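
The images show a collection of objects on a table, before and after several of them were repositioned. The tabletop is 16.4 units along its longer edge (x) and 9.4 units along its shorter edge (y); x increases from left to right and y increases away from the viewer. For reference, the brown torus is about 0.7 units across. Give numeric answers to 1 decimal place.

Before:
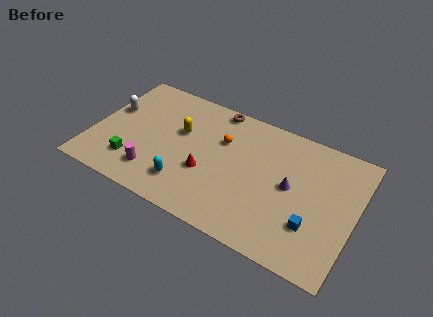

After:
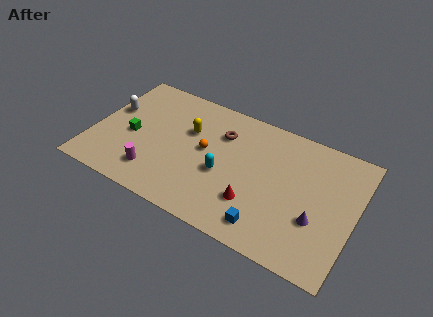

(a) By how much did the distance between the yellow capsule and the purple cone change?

+1.7

The distance was about 7.2 in the first image and 8.9 in the second, so they moved 1.7 units further apart.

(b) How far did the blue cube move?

2.9

The blue cube was near (14.0, 2.8) before and (11.4, 1.5) after, so it travelled √(2.6² + 1.3²) ≈ 2.9 units.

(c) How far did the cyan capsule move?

2.8

The cyan capsule was near (6.2, 2.1) before and (8.3, 3.9) after, so it travelled √(2.1² + 1.8²) ≈ 2.8 units.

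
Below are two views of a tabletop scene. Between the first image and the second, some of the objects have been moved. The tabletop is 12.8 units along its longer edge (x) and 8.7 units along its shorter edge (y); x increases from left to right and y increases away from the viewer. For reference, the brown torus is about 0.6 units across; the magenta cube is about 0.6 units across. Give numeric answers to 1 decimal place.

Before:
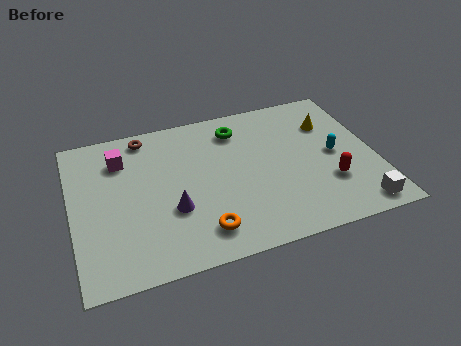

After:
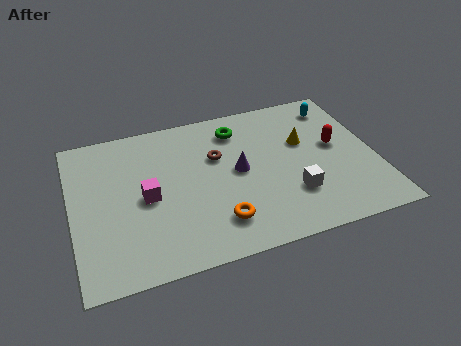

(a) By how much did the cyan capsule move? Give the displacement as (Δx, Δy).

(0.4, 2.9)

The cyan capsule started near (11.1, 4.3) and ended near (11.5, 7.2).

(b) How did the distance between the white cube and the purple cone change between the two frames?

-5.0

The distance was about 7.9 in the first image and 2.9 in the second, so they moved 5.0 units closer together.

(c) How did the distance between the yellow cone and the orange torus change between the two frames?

-2.2

Before: roughly 7.5 units apart; after: 5.3. That's 2.2 units closer together.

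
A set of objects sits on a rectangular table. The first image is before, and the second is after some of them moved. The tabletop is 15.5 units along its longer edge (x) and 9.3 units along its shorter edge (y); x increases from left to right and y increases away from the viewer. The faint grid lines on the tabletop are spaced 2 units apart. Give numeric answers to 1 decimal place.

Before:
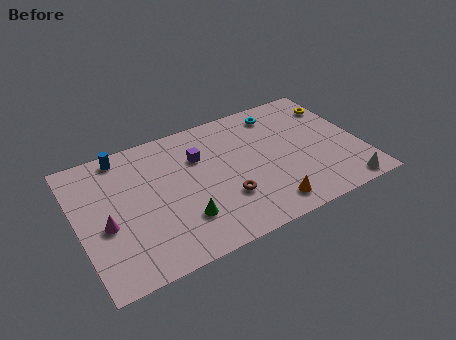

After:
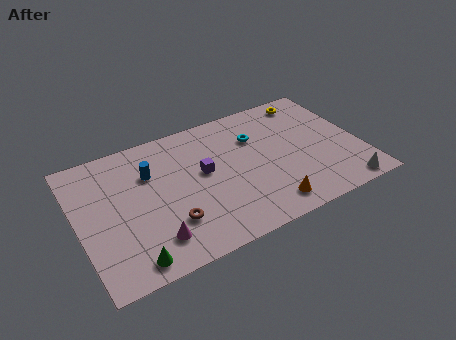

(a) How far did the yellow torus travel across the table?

1.7

The yellow torus moved from about (14.7, 7.1) to (13.3, 8.1), a distance of √(1.4² + 1.0²) ≈ 1.7.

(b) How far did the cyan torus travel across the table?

2.0

From (11.5, 7.8) to (10.0, 6.5), the cyan torus covered √(1.5² + 1.3²) ≈ 2.0 units.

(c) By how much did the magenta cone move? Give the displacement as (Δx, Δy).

(2.3, -2.0)

The magenta cone started near (1.4, 3.9) and ended near (3.7, 1.9).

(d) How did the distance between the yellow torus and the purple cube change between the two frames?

-0.9

The distance was about 7.9 in the first image and 7.0 in the second, so they moved 0.9 units closer together.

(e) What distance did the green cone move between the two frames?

3.3

From (5.4, 2.5) to (2.4, 1.1), the green cone covered √(3.0² + 1.4²) ≈ 3.3 units.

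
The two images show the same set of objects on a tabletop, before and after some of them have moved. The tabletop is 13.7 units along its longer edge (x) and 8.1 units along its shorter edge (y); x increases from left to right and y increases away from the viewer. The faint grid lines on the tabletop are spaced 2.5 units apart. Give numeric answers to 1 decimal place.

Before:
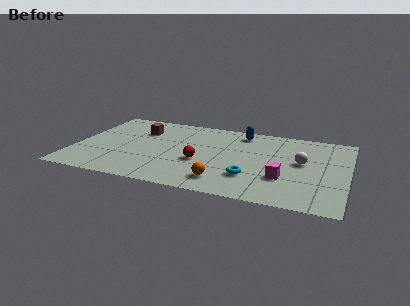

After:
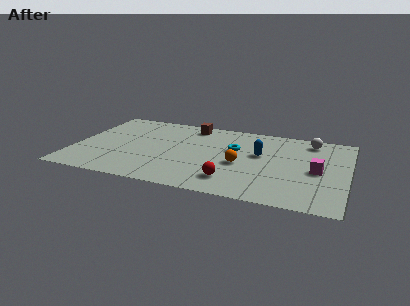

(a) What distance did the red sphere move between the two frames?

2.3

The red sphere was near (6.4, 3.2) before and (8.1, 1.7) after, so it travelled √(1.7² + 1.5²) ≈ 2.3 units.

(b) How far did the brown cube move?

2.8

The brown cube moved from about (3.1, 5.8) to (5.6, 7.0), a distance of √(2.5² + 1.2²) ≈ 2.8.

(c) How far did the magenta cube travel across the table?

2.0

The magenta cube moved from about (10.6, 2.6) to (12.2, 3.8), a distance of √(1.6² + 1.2²) ≈ 2.0.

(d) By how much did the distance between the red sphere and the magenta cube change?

+0.4

They were about 4.2 units apart before and 4.6 after — 0.4 units further apart.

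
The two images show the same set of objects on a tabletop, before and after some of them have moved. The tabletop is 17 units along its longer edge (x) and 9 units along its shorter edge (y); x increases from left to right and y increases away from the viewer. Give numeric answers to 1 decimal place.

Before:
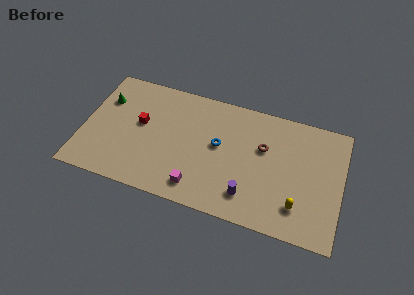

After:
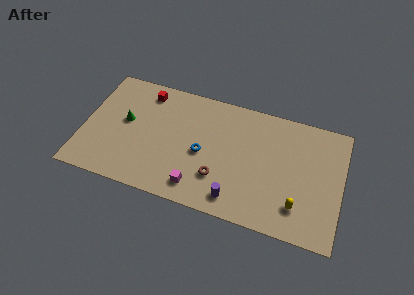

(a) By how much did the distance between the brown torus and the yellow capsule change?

+0.8

The distance was about 4.4 in the first image and 5.2 in the second, so they moved 0.8 units further apart.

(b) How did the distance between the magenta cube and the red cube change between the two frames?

+1.8

Before: roughly 5.5 units apart; after: 7.3. That's 1.8 units further apart.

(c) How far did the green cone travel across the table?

2.0

From (1.2, 6.3) to (2.7, 5.0), the green cone covered √(1.5² + 1.3²) ≈ 2.0 units.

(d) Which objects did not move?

the yellow capsule and the magenta cube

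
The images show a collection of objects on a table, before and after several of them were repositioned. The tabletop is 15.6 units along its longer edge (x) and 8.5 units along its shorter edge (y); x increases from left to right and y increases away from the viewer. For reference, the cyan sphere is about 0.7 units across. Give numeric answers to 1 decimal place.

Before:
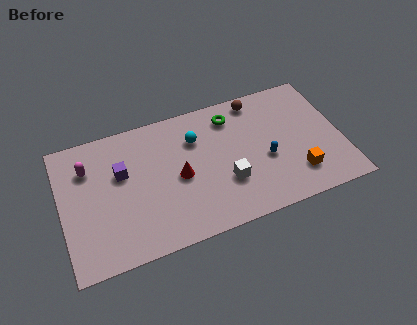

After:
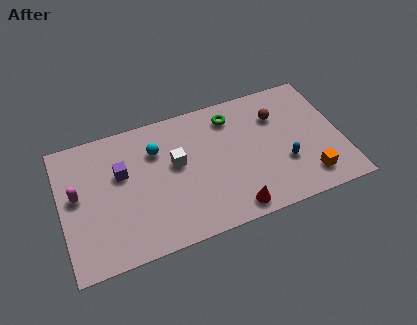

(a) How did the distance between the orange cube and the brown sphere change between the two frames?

-1.1

The distance was about 5.8 in the first image and 4.7 in the second, so they moved 1.1 units closer together.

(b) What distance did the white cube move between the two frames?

3.3

From (9.0, 2.8) to (6.4, 4.9), the white cube covered √(2.6² + 2.1²) ≈ 3.3 units.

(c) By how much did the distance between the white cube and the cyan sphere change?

-2.0

Before: roughly 3.6 units apart; after: 1.6. That's 2.0 units closer together.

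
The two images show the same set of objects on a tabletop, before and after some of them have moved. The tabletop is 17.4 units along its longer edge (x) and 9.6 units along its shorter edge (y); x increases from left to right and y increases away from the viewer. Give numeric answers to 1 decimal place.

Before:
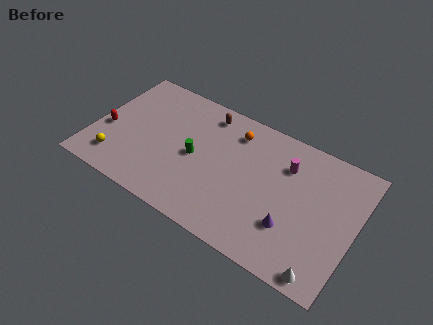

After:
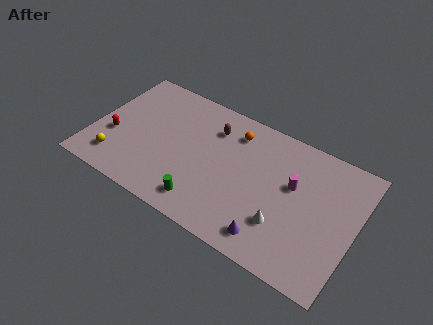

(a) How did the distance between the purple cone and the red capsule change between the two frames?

-1.4

They were about 12.6 units apart before and 11.2 after — 1.4 units closer together.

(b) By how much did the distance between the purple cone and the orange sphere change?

+0.5

The distance was about 6.6 in the first image and 7.1 in the second, so they moved 0.5 units further apart.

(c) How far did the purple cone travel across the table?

1.8

The purple cone was near (13.5, 2.9) before and (12.4, 1.5) after, so it travelled √(1.1² + 1.4²) ≈ 1.8 units.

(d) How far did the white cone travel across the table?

3.5

From (15.9, 0.9) to (13.0, 2.8), the white cone covered √(2.9² + 1.9²) ≈ 3.5 units.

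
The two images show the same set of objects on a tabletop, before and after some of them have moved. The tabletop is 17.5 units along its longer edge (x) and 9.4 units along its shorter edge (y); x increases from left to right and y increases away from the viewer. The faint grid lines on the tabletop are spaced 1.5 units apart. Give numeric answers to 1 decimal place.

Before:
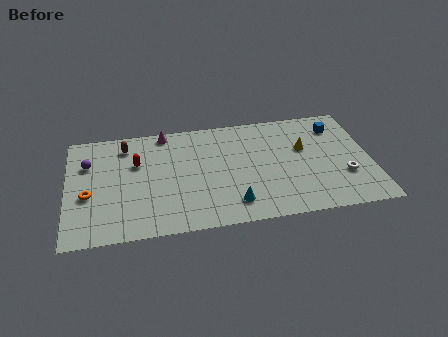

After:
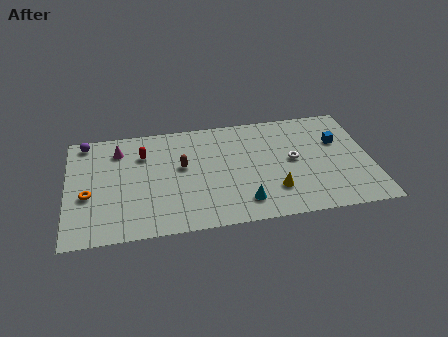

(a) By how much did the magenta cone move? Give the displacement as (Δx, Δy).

(-2.7, -1.1)

The magenta cone was at about (5.7, 8.5) and moved to about (3.0, 7.4).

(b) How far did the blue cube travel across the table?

1.3

The blue cube was near (15.7, 7.4) before and (15.7, 6.1) after, so it travelled √(0.0² + 1.3²) ≈ 1.3 units.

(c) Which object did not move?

the orange torus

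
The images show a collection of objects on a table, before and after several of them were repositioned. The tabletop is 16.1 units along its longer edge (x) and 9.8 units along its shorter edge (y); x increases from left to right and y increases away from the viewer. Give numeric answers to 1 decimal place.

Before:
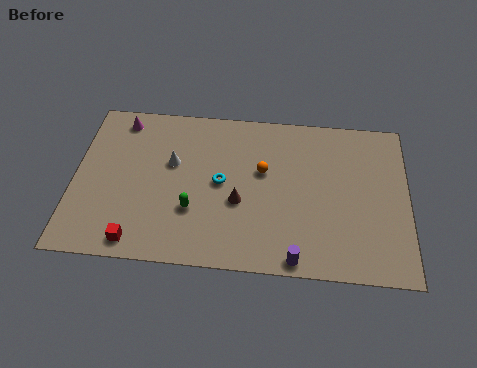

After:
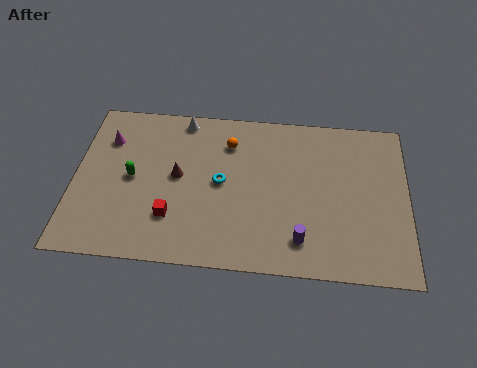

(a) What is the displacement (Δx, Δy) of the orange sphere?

(-1.7, 1.6)

The orange sphere started near (9.1, 5.9) and ended near (7.4, 7.5).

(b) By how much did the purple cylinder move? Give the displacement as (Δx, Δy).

(0.2, 1.1)

The purple cylinder was at about (10.8, 0.8) and moved to about (11.0, 1.9).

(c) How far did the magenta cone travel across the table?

1.4

From (2.1, 8.5) to (1.5, 7.2), the magenta cone covered √(0.6² + 1.3²) ≈ 1.4 units.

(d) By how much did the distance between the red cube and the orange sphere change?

-2.1

The distance was about 7.6 in the first image and 5.5 in the second, so they moved 2.1 units closer together.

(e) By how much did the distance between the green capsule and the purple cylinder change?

+3.2

The distance was about 5.5 in the first image and 8.7 in the second, so they moved 3.2 units further apart.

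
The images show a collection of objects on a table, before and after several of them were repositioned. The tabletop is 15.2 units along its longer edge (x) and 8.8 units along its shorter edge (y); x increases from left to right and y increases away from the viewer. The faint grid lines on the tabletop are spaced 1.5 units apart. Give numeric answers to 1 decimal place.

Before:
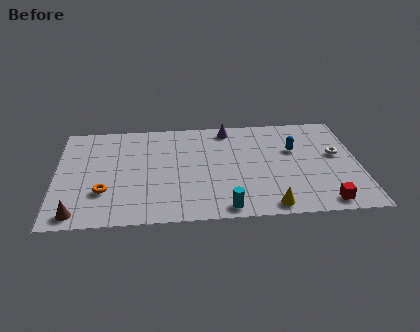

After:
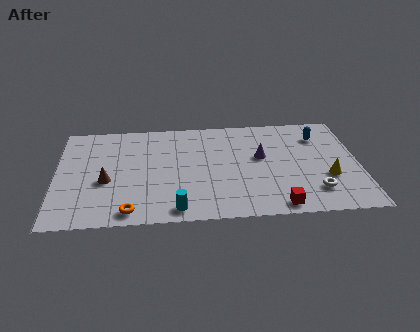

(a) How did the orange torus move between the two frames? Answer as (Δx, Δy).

(1.3, -1.7)

The orange torus started near (2.4, 2.7) and ended near (3.7, 1.0).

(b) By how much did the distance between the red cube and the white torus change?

-1.9

The distance was about 4.1 in the first image and 2.2 in the second, so they moved 1.9 units closer together.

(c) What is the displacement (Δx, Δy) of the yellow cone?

(3.0, 2.2)

The yellow cone was at about (10.6, 0.9) and moved to about (13.6, 3.1).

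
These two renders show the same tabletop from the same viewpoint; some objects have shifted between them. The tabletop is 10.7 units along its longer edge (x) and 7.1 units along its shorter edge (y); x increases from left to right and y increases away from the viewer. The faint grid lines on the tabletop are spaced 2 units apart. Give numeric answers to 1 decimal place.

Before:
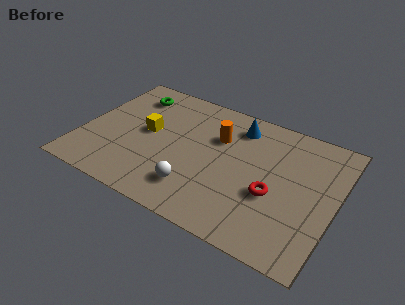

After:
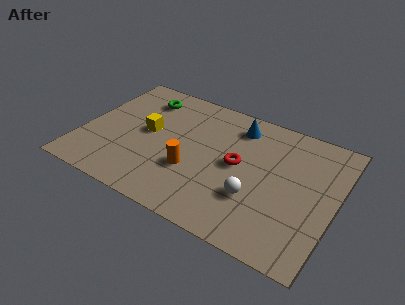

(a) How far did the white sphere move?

2.5

The white sphere moved from about (5.1, 1.6) to (7.5, 2.3), a distance of √(2.4² + 0.7²) ≈ 2.5.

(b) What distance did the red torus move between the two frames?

1.8

From (8.2, 2.8) to (6.6, 3.7), the red torus covered √(1.6² + 0.9²) ≈ 1.8 units.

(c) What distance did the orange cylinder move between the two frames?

2.4

The orange cylinder moved from about (5.6, 4.8) to (4.8, 2.5), a distance of √(0.8² + 2.3²) ≈ 2.4.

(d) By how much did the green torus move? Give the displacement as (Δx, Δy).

(0.5, 0.0)

The green torus started near (1.7, 5.7) and ended near (2.2, 5.7).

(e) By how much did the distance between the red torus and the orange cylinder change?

-1.1

They were about 3.3 units apart before and 2.2 after — 1.1 units closer together.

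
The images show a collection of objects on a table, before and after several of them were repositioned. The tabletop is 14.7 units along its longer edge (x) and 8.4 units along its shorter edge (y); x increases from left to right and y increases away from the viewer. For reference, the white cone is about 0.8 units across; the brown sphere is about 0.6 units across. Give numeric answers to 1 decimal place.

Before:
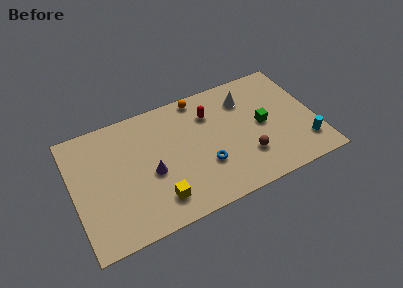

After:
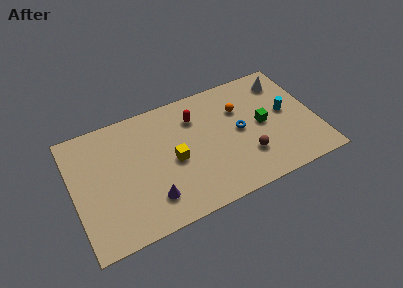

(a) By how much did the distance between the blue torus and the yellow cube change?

+0.9

They were about 3.2 units apart before and 4.1 after — 0.9 units further apart.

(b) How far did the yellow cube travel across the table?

2.5

The yellow cube moved from about (4.8, 1.7) to (6.0, 3.9), a distance of √(1.2² + 2.2²) ≈ 2.5.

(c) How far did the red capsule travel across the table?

0.9

The red capsule was near (8.5, 6.2) before and (7.6, 6.3) after, so it travelled √(0.9² + 0.1²) ≈ 0.9 units.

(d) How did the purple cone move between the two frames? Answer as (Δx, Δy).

(-0.2, -1.7)

The purple cone was at about (4.6, 3.6) and moved to about (4.4, 1.9).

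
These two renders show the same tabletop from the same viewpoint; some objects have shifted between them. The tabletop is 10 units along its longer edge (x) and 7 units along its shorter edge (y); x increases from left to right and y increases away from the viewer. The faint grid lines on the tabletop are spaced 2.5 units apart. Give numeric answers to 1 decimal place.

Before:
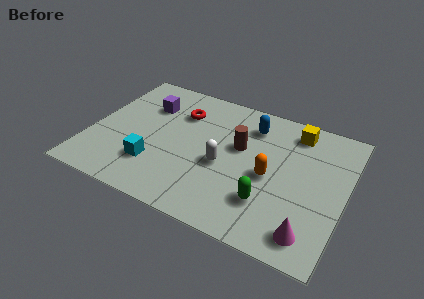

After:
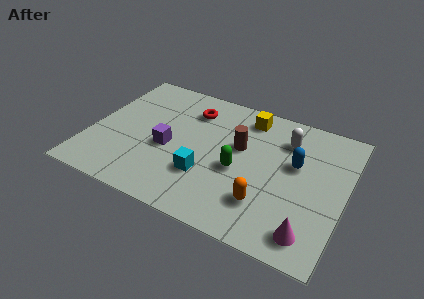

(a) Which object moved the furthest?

the white capsule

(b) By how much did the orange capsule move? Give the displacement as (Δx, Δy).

(0.0, -1.4)

The orange capsule was at about (7.1, 3.2) and moved to about (7.1, 1.8).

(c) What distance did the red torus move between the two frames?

0.5

The red torus was near (3.3, 5.1) before and (3.7, 5.4) after, so it travelled √(0.4² + 0.3²) ≈ 0.5 units.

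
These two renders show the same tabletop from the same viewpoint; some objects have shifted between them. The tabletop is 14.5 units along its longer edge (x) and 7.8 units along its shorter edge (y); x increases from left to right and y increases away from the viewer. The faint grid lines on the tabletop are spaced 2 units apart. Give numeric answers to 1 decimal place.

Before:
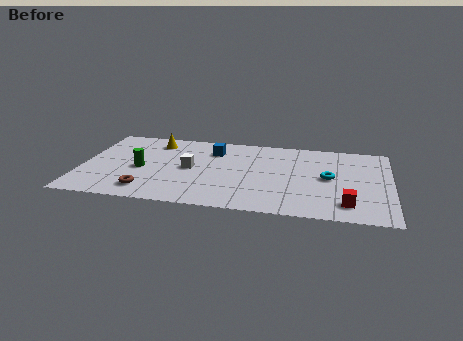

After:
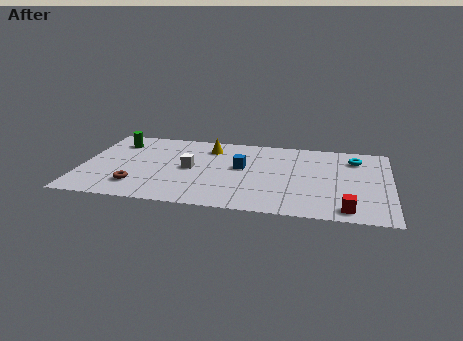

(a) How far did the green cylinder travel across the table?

2.9

The green cylinder was near (2.8, 3.5) before and (1.5, 6.1) after, so it travelled √(1.3² + 2.6²) ≈ 2.9 units.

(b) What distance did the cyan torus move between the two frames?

2.4

The cyan torus moved from about (11.6, 4.0) to (12.8, 6.1), a distance of √(1.2² + 2.1²) ≈ 2.4.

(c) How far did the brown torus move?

0.6

From (3.2, 1.4) to (2.7, 1.8), the brown torus covered √(0.5² + 0.4²) ≈ 0.6 units.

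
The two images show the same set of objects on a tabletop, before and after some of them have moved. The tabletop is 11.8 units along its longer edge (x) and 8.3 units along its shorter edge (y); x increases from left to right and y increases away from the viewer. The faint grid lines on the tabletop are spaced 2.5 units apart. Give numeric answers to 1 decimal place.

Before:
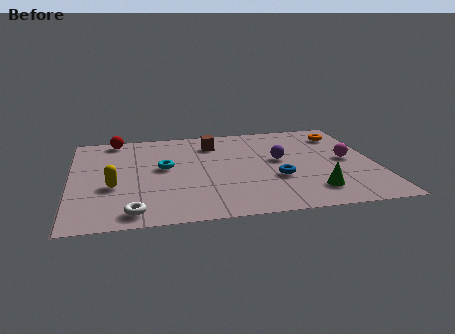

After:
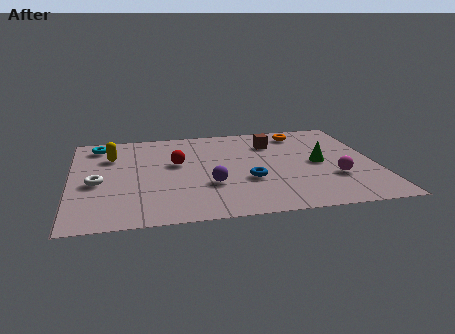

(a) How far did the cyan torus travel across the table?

3.5

From (3.6, 4.6) to (1.1, 7.0), the cyan torus covered √(2.5² + 2.4²) ≈ 3.5 units.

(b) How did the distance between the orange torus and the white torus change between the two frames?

-1.3

The distance was about 10.1 in the first image and 8.8 in the second, so they moved 1.3 units closer together.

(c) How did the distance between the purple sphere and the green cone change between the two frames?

+1.4

The distance was about 3.1 in the first image and 4.5 in the second, so they moved 1.4 units further apart.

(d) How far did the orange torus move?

1.6

The orange torus was near (10.7, 6.6) before and (9.1, 7.0) after, so it travelled √(1.6² + 0.4²) ≈ 1.6 units.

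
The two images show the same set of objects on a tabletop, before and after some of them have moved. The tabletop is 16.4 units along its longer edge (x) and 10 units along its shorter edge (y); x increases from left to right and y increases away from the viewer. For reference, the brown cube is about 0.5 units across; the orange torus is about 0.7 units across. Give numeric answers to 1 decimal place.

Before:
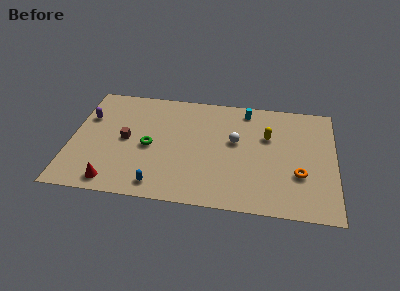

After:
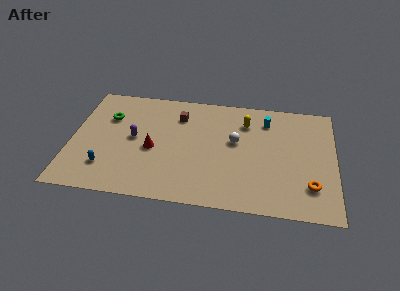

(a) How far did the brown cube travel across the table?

4.1

From (3.4, 5.0) to (6.6, 7.6), the brown cube covered √(3.2² + 2.6²) ≈ 4.1 units.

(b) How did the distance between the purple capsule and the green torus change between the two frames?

-2.1

Before: roughly 4.5 units apart; after: 2.4. That's 2.1 units closer together.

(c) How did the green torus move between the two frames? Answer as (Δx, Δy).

(-2.7, 2.3)

The green torus started near (4.9, 4.6) and ended near (2.2, 6.9).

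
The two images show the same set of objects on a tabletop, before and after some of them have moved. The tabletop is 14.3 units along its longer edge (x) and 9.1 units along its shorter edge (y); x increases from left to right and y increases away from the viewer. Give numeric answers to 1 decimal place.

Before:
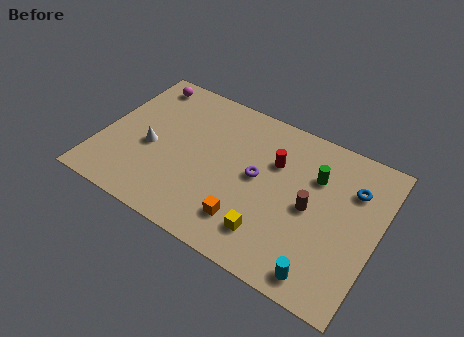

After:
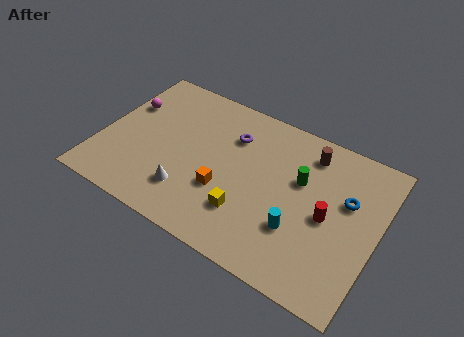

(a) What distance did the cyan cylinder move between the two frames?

2.3

From (12.0, 1.1) to (10.5, 2.9), the cyan cylinder covered √(1.5² + 1.8²) ≈ 2.3 units.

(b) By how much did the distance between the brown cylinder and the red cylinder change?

+0.8

Before: roughly 2.7 units apart; after: 3.5. That's 0.8 units further apart.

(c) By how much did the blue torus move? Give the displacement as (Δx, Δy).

(-0.2, -0.8)

From the two frames, the blue torus sits at roughly (12.8, 6.5) before and (12.6, 5.7) after.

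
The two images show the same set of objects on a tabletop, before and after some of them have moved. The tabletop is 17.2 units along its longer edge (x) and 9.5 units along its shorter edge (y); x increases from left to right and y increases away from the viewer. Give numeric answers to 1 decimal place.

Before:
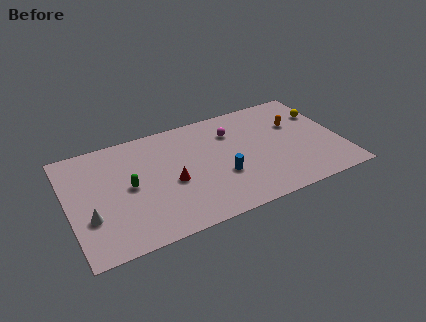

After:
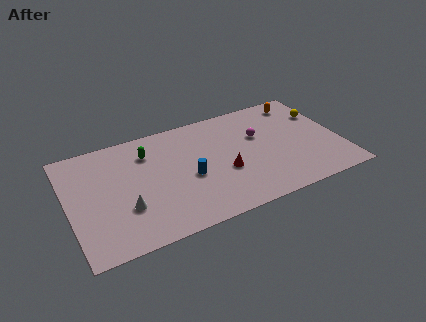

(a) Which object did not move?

the yellow sphere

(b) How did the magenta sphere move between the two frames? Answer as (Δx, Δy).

(1.6, -1.0)

The magenta sphere was at about (10.6, 7.0) and moved to about (12.2, 6.0).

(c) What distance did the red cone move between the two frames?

3.3

From (6.4, 4.1) to (9.7, 3.7), the red cone covered √(3.3² + 0.4²) ≈ 3.3 units.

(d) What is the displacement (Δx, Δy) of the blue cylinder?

(-2.0, 0.7)

The blue cylinder started near (9.5, 3.4) and ended near (7.5, 4.1).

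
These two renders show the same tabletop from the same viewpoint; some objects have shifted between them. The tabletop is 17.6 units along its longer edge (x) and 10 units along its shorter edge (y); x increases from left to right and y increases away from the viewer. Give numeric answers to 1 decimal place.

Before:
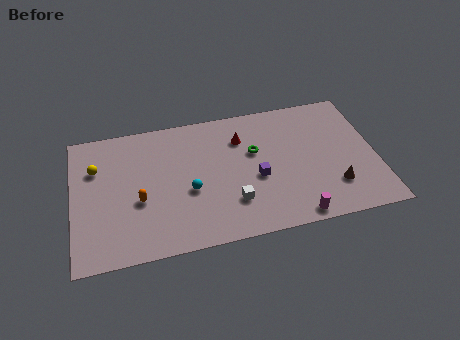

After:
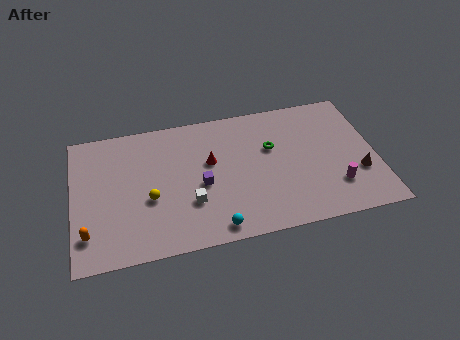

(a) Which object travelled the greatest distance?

the yellow sphere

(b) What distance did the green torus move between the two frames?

1.0

The green torus moved from about (10.6, 6.2) to (11.6, 6.3), a distance of √(1.0² + 0.1²) ≈ 1.0.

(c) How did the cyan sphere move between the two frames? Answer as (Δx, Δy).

(1.3, -3.0)

The cyan sphere started near (6.7, 4.1) and ended near (8.0, 1.1).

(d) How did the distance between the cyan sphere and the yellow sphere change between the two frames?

-1.4

Before: roughly 6.0 units apart; after: 4.6. That's 1.4 units closer together.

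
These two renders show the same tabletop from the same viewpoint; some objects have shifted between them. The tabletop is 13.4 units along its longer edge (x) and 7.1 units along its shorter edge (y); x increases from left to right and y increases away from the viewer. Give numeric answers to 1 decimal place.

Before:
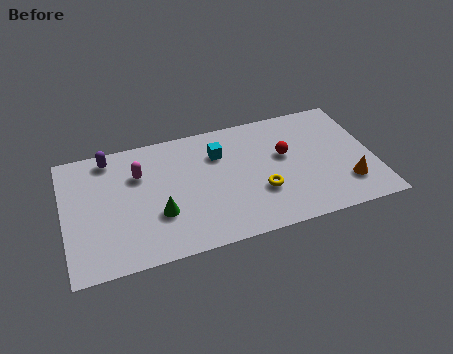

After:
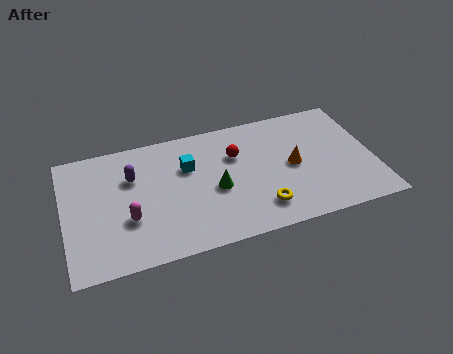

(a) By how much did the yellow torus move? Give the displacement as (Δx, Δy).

(-0.1, -0.9)

The yellow torus was at about (8.4, 2.4) and moved to about (8.3, 1.5).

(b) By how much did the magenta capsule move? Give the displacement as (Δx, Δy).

(-0.6, -2.4)

From the two frames, the magenta capsule sits at roughly (3.3, 4.9) before and (2.7, 2.5) after.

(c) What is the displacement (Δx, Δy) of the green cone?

(2.5, 0.7)

From the two frames, the green cone sits at roughly (4.0, 2.4) before and (6.5, 3.1) after.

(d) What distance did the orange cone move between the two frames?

2.8

The orange cone was near (12.1, 1.8) before and (9.9, 3.5) after, so it travelled √(2.2² + 1.7²) ≈ 2.8 units.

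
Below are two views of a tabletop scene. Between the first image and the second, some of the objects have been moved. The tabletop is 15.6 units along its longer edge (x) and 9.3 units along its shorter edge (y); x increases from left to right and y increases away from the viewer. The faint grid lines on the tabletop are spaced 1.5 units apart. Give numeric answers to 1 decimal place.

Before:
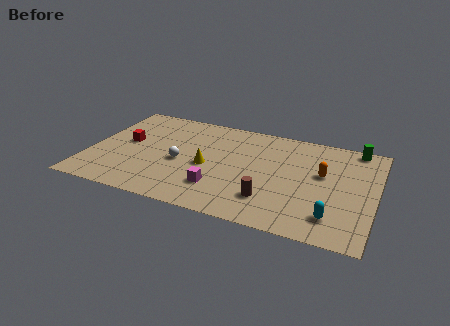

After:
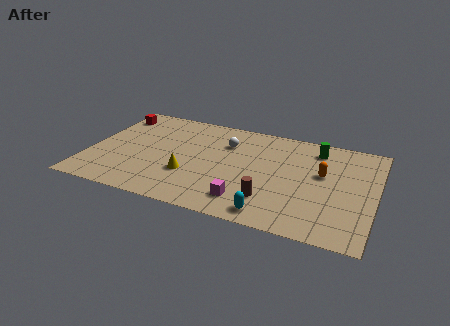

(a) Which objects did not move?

the brown cylinder and the orange capsule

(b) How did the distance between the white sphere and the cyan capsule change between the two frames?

-2.4

They were about 8.8 units apart before and 6.4 after — 2.4 units closer together.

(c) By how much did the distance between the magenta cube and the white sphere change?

+2.3

They were about 2.9 units apart before and 5.2 after — 2.3 units further apart.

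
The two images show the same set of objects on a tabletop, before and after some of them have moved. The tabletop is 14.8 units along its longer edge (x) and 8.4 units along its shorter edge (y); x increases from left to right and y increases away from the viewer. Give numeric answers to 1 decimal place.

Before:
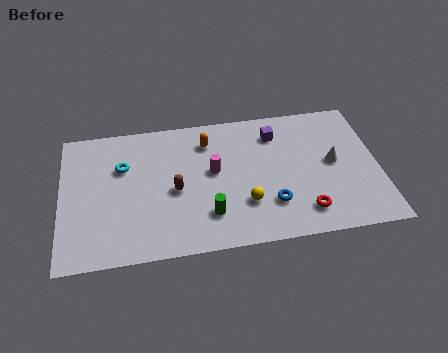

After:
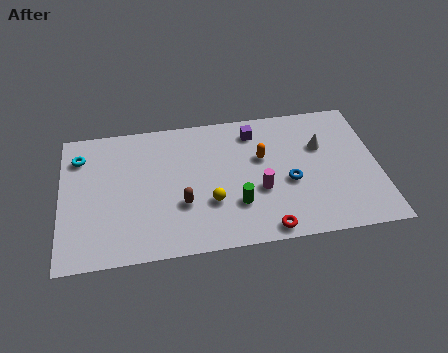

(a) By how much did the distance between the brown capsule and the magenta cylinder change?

+1.6

The distance was about 2.0 in the first image and 3.6 in the second, so they moved 1.6 units further apart.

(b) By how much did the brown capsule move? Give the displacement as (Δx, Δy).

(0.3, -0.9)

The brown capsule was at about (5.3, 3.8) and moved to about (5.6, 2.9).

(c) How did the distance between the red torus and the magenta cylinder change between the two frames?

-2.7

Before: roughly 5.1 units apart; after: 2.4. That's 2.7 units closer together.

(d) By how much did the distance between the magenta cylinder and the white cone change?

-1.8

They were about 5.6 units apart before and 3.8 after — 1.8 units closer together.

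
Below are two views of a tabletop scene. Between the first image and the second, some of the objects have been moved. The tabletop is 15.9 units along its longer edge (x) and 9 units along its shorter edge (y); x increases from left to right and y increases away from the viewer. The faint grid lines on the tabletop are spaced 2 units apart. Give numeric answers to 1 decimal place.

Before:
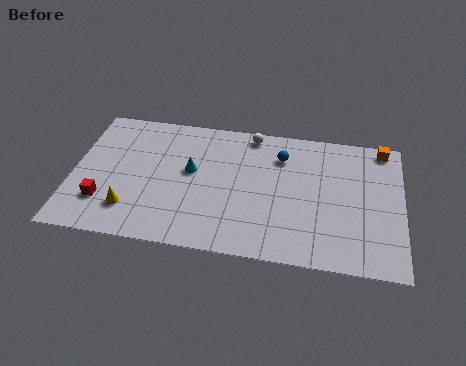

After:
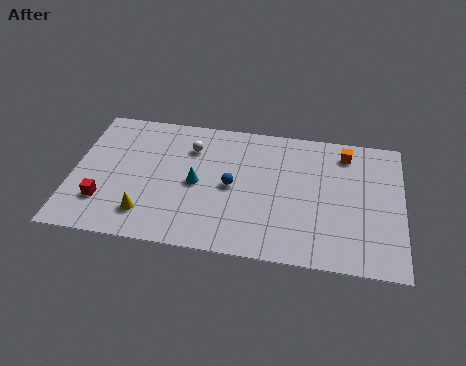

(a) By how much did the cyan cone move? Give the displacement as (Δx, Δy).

(0.3, -0.8)

The cyan cone was at about (5.7, 5.1) and moved to about (6.0, 4.3).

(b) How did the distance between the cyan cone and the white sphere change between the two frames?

-1.7

Before: roughly 4.1 units apart; after: 2.4. That's 1.7 units closer together.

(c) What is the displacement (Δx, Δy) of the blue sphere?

(-2.3, -2.4)

From the two frames, the blue sphere sits at roughly (10.0, 6.8) before and (7.7, 4.4) after.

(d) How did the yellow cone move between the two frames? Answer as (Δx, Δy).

(0.8, -0.2)

From the two frames, the yellow cone sits at roughly (2.9, 2.1) before and (3.7, 1.9) after.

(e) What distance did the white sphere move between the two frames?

3.2

From (8.5, 8.1) to (5.6, 6.7), the white sphere covered √(2.9² + 1.4²) ≈ 3.2 units.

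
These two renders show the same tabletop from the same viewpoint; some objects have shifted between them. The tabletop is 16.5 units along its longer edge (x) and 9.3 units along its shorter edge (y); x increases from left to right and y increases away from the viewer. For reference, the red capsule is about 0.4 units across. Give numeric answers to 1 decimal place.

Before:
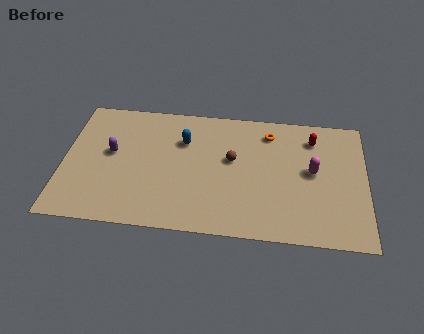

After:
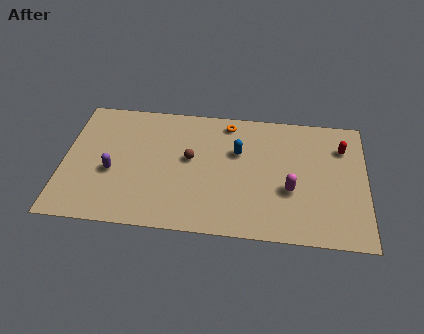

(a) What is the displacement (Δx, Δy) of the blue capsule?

(3.0, -0.5)

The blue capsule started near (6.5, 6.5) and ended near (9.5, 6.0).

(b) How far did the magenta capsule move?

1.9

The magenta capsule moved from about (13.6, 5.0) to (12.4, 3.5), a distance of √(1.2² + 1.5²) ≈ 1.9.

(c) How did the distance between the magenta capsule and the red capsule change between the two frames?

+2.0

They were about 2.4 units apart before and 4.4 after — 2.0 units further apart.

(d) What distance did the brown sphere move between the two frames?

2.3

From (9.2, 5.4) to (6.9, 5.2), the brown sphere covered √(2.3² + 0.2²) ≈ 2.3 units.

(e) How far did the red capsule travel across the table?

1.7

The red capsule moved from about (13.6, 7.4) to (15.2, 6.9), a distance of √(1.6² + 0.5²) ≈ 1.7.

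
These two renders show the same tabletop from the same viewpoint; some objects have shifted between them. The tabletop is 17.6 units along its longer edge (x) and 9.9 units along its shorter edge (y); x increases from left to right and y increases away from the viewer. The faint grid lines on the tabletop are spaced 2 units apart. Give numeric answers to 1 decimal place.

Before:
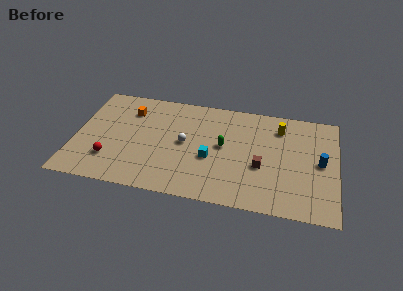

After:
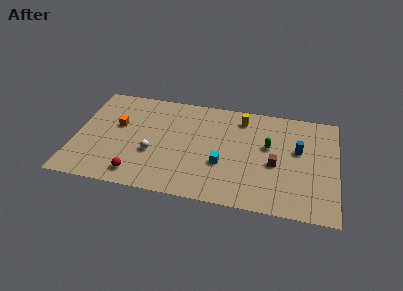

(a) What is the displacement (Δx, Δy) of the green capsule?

(3.0, 0.6)

From the two frames, the green capsule sits at roughly (10.0, 5.3) before and (13.0, 5.9) after.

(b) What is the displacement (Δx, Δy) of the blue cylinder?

(-1.5, 0.9)

The blue cylinder started near (16.5, 5.0) and ended near (15.0, 5.9).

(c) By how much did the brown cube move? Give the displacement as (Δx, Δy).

(0.9, 0.4)

The brown cube was at about (12.6, 3.9) and moved to about (13.5, 4.3).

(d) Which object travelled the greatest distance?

the green capsule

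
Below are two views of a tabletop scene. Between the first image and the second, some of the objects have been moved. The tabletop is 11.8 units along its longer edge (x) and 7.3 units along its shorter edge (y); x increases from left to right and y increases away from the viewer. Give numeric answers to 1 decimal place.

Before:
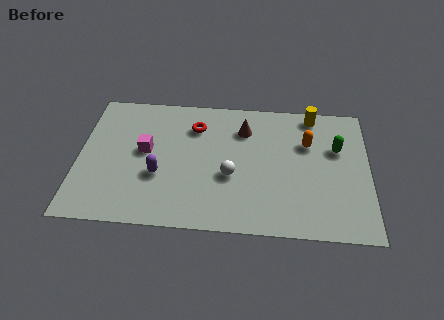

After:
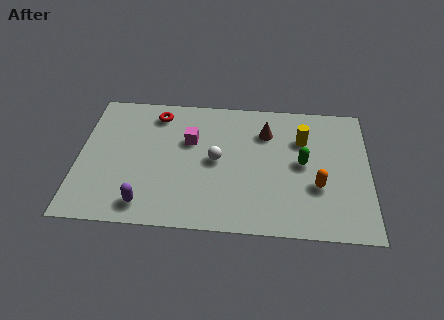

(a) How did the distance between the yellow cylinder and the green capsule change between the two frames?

-0.8

Before: roughly 2.1 units apart; after: 1.3. That's 0.8 units closer together.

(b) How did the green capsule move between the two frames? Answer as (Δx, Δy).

(-1.4, -0.9)

The green capsule started near (10.5, 4.7) and ended near (9.1, 3.8).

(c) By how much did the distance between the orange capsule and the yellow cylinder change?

+1.0

Before: roughly 1.6 units apart; after: 2.6. That's 1.0 units further apart.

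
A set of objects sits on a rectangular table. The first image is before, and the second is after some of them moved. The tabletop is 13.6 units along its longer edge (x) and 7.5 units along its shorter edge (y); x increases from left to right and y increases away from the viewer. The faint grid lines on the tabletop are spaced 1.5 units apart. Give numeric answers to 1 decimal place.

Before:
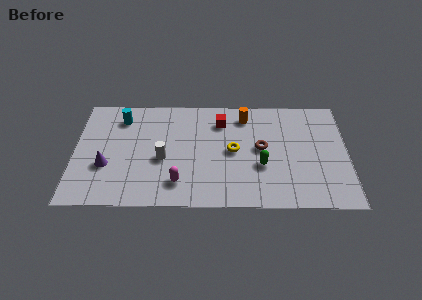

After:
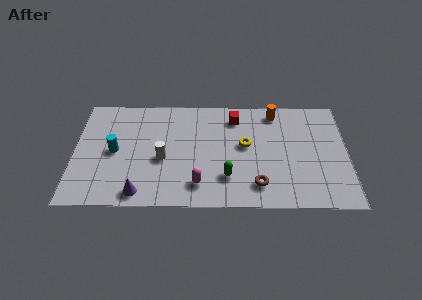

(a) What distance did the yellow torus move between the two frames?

0.7

The yellow torus moved from about (7.9, 3.8) to (8.5, 4.2), a distance of √(0.6² + 0.4²) ≈ 0.7.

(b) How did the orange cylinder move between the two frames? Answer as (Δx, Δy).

(1.5, 0.3)

The orange cylinder started near (8.5, 6.2) and ended near (10.0, 6.5).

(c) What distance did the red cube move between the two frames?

0.8

The red cube was near (7.3, 5.8) before and (8.0, 6.1) after, so it travelled √(0.7² + 0.3²) ≈ 0.8 units.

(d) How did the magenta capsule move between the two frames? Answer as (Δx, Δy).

(1.0, -0.1)

The magenta capsule was at about (5.2, 1.6) and moved to about (6.2, 1.5).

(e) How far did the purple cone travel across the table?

2.5

The purple cone was near (1.6, 2.7) before and (3.3, 0.9) after, so it travelled √(1.7² + 1.8²) ≈ 2.5 units.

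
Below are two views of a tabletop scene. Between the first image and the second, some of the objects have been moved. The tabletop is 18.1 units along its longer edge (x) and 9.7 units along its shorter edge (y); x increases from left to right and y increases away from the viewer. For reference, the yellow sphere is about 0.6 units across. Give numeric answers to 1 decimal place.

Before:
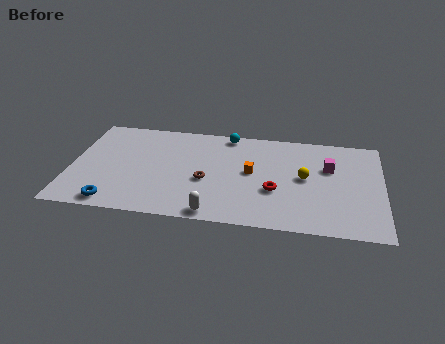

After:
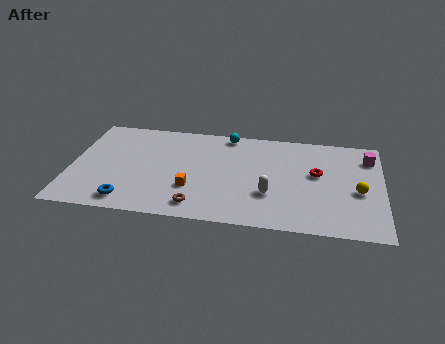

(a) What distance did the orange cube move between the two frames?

4.0

The orange cube moved from about (10.5, 5.2) to (7.1, 3.1), a distance of √(3.4² + 2.1²) ≈ 4.0.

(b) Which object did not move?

the cyan sphere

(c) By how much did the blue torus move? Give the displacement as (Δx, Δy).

(0.8, 0.3)

From the two frames, the blue torus sits at roughly (2.7, 1.1) before and (3.5, 1.4) after.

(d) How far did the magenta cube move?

2.6

The magenta cube was near (15.0, 6.3) before and (17.3, 7.6) after, so it travelled √(2.3² + 1.3²) ≈ 2.6 units.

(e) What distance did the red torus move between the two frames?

3.1

The red torus was near (11.9, 3.6) before and (14.3, 5.6) after, so it travelled √(2.4² + 2.0²) ≈ 3.1 units.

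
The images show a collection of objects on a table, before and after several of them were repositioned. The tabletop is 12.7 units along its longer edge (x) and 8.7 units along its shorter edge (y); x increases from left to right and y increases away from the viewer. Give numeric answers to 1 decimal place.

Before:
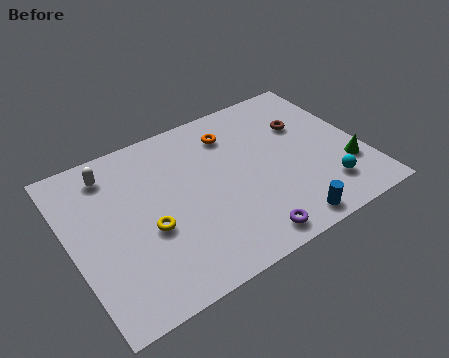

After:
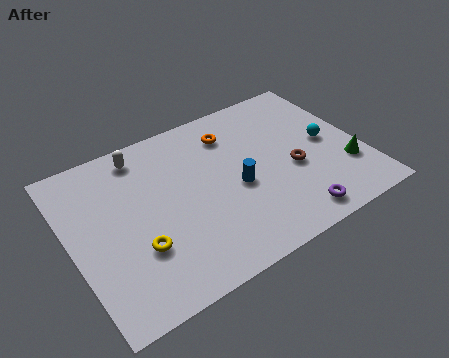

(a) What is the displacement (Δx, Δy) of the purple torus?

(2.1, 0.1)

The purple torus was at about (7.0, 1.0) and moved to about (9.1, 1.1).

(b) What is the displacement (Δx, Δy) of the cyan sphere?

(0.6, 2.5)

The cyan sphere was at about (10.7, 1.9) and moved to about (11.3, 4.4).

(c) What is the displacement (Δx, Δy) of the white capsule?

(1.4, 0.3)

The white capsule was at about (2.1, 7.2) and moved to about (3.5, 7.5).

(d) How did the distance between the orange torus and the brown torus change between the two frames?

+0.6

Before: roughly 3.3 units apart; after: 3.9. That's 0.6 units further apart.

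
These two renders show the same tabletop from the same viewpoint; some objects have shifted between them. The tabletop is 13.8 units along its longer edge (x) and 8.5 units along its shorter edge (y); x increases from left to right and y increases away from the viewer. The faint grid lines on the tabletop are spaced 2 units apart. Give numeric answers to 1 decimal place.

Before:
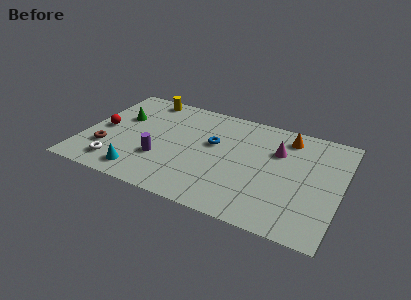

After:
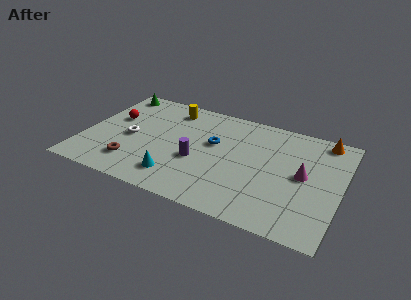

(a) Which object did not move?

the blue torus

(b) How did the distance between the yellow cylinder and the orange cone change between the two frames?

+0.4

Before: roughly 7.9 units apart; after: 8.3. That's 0.4 units further apart.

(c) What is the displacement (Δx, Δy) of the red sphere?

(0.4, 1.1)

The red sphere was at about (1.0, 4.1) and moved to about (1.4, 5.2).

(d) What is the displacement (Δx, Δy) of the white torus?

(0.4, 2.4)

The white torus was at about (2.1, 1.5) and moved to about (2.5, 3.9).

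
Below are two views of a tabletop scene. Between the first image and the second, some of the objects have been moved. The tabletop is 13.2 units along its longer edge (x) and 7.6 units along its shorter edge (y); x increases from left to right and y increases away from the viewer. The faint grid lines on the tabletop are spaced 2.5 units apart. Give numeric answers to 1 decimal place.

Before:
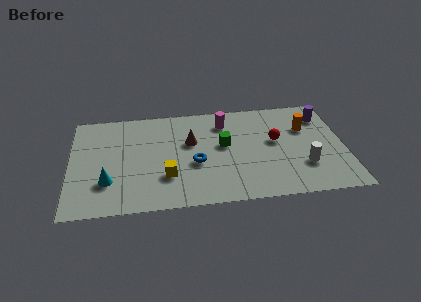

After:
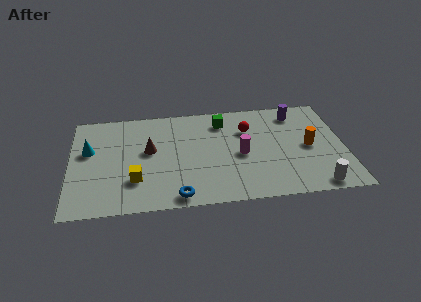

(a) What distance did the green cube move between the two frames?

1.8

From (7.4, 4.3) to (7.4, 6.1), the green cube covered √(0.0² + 1.8²) ≈ 1.8 units.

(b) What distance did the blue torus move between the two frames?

2.5

The blue torus was near (6.0, 3.1) before and (5.1, 0.8) after, so it travelled √(0.9² + 2.3²) ≈ 2.5 units.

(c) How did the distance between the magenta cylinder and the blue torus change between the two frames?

+0.8

The distance was about 3.3 in the first image and 4.1 in the second, so they moved 0.8 units further apart.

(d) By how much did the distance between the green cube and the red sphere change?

-1.1

Before: roughly 2.5 units apart; after: 1.4. That's 1.1 units closer together.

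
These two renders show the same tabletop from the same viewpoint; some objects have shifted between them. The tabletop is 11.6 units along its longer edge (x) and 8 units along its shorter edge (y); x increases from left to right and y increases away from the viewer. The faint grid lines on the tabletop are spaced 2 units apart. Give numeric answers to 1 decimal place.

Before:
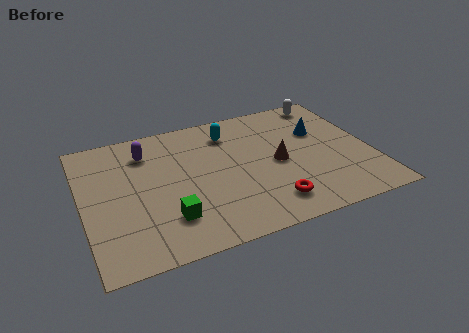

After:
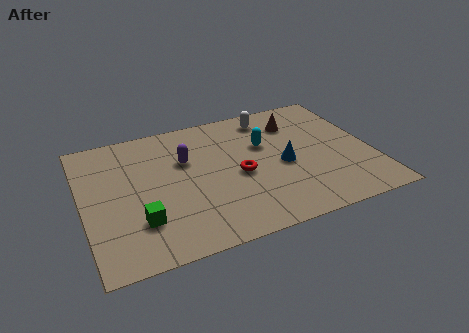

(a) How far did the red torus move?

2.3

The red torus moved from about (7.2, 1.5) to (6.2, 3.6), a distance of √(1.0² + 2.1²) ≈ 2.3.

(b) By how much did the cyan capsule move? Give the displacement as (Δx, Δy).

(1.3, -1.2)

The cyan capsule started near (6.1, 6.3) and ended near (7.4, 5.1).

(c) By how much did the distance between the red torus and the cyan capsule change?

-3.0

Before: roughly 4.9 units apart; after: 1.9. That's 3.0 units closer together.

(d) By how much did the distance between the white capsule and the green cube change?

-1.4

Before: roughly 8.7 units apart; after: 7.3. That's 1.4 units closer together.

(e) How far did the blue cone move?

2.3

From (9.7, 5.2) to (8.0, 3.6), the blue cone covered √(1.7² + 1.6²) ≈ 2.3 units.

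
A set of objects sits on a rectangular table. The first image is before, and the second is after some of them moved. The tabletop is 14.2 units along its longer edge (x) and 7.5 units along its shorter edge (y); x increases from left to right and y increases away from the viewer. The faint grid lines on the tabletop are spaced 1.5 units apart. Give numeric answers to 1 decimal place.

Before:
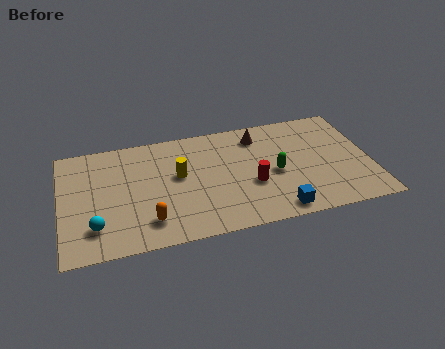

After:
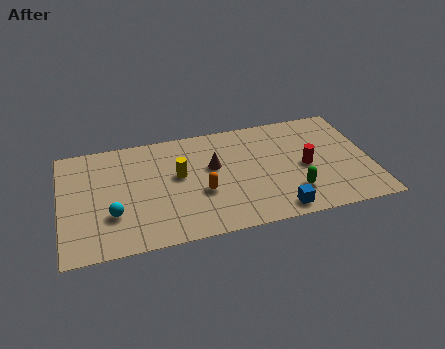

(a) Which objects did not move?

the blue cube and the yellow cylinder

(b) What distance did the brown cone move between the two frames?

2.7

From (9.2, 6.1) to (7.0, 4.5), the brown cone covered √(2.2² + 1.6²) ≈ 2.7 units.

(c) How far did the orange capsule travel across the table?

2.8

From (3.9, 1.6) to (6.4, 2.9), the orange capsule covered √(2.5² + 1.3²) ≈ 2.8 units.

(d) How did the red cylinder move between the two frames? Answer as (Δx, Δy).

(2.5, 0.6)

The red cylinder was at about (8.7, 2.9) and moved to about (11.2, 3.5).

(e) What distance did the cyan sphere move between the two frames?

1.0

From (1.5, 1.8) to (2.3, 2.4), the cyan sphere covered √(0.8² + 0.6²) ≈ 1.0 units.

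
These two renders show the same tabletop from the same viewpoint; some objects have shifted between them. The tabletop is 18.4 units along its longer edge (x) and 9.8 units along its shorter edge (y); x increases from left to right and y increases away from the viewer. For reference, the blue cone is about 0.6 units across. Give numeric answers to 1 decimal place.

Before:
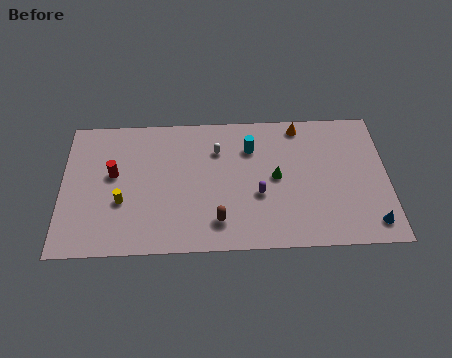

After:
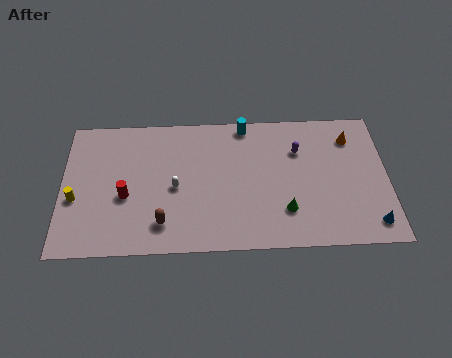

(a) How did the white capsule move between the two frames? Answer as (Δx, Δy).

(-2.4, -2.6)

The white capsule started near (8.8, 7.1) and ended near (6.4, 4.5).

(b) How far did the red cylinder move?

1.7

From (2.9, 5.6) to (3.6, 4.0), the red cylinder covered √(0.7² + 1.6²) ≈ 1.7 units.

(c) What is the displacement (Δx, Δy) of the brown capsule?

(-3.1, 0.0)

From the two frames, the brown capsule sits at roughly (8.8, 2.0) before and (5.7, 2.0) after.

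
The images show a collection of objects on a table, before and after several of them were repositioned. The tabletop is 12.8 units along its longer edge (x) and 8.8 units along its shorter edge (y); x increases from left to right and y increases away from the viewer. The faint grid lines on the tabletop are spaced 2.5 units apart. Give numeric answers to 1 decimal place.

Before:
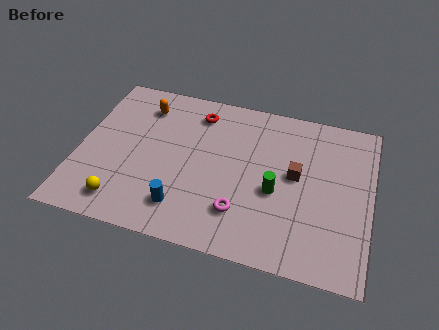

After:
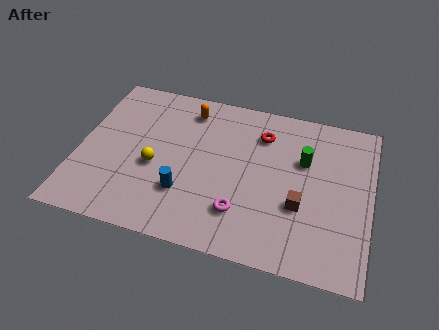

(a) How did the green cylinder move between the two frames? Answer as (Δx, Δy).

(1.1, 2.0)

The green cylinder started near (8.7, 3.7) and ended near (9.8, 5.7).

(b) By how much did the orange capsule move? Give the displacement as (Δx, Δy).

(2.0, 0.3)

From the two frames, the orange capsule sits at roughly (2.6, 7.0) before and (4.6, 7.3) after.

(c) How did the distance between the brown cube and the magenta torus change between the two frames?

-0.7

Before: roughly 3.4 units apart; after: 2.7. That's 0.7 units closer together.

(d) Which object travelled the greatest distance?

the red torus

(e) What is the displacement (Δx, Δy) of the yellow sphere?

(1.2, 2.3)

The yellow sphere was at about (2.2, 1.4) and moved to about (3.4, 3.7).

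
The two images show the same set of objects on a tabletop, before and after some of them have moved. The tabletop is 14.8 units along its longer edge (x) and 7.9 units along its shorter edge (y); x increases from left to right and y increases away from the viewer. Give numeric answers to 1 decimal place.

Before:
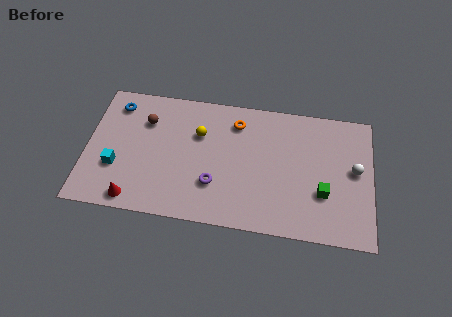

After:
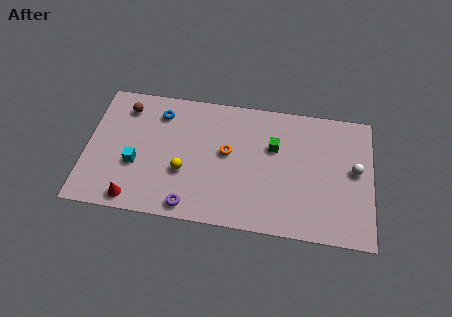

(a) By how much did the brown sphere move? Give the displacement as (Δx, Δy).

(-1.1, 0.7)

The brown sphere was at about (3.0, 5.7) and moved to about (1.9, 6.4).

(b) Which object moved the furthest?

the green cube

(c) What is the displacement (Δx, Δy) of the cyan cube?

(1.0, 0.3)

The cyan cube was at about (1.6, 2.7) and moved to about (2.6, 3.0).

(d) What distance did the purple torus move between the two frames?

1.9

From (6.7, 2.4) to (5.5, 0.9), the purple torus covered √(1.2² + 1.5²) ≈ 1.9 units.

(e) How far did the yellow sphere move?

2.5

The yellow sphere was near (5.8, 5.3) before and (5.1, 2.9) after, so it travelled √(0.7² + 2.4²) ≈ 2.5 units.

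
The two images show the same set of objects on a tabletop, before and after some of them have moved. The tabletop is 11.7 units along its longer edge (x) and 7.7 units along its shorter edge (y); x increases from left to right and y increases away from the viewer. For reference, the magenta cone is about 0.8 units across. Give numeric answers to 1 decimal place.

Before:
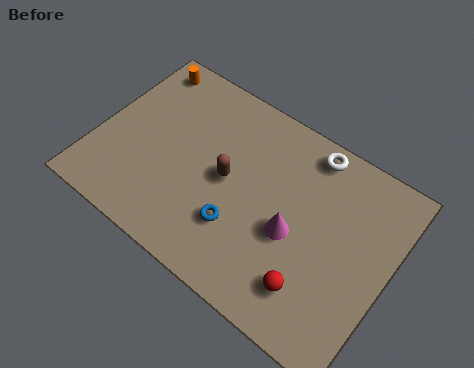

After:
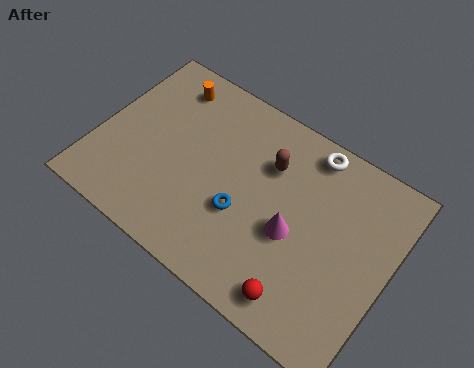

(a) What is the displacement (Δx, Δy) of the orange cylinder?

(1.1, -0.3)

The orange cylinder started near (1.1, 6.7) and ended near (2.2, 6.4).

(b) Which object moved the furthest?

the brown capsule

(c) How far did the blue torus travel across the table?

0.6

The blue torus moved from about (6.0, 2.3) to (6.0, 2.9), a distance of √(0.0² + 0.6²) ≈ 0.6.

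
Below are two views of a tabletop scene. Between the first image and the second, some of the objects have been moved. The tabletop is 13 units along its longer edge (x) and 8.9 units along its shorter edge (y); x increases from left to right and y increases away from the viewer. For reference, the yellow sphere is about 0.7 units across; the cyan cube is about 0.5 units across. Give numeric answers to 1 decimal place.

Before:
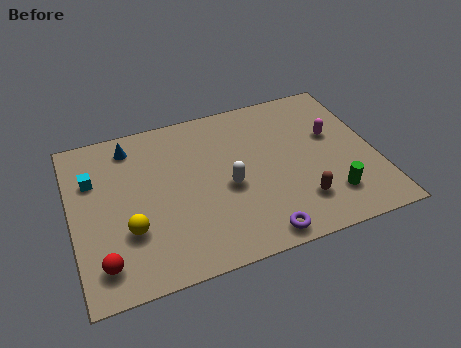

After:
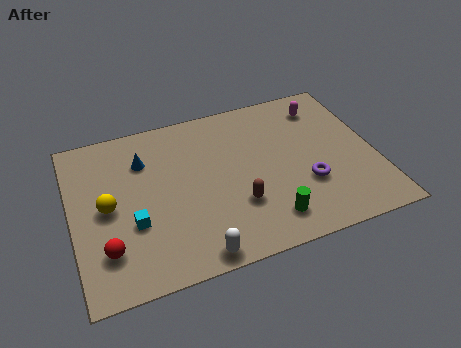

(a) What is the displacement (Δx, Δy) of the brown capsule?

(-2.6, 0.7)

From the two frames, the brown capsule sits at roughly (9.5, 2.1) before and (6.9, 2.8) after.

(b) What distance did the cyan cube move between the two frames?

3.3

From (1.0, 6.1) to (2.5, 3.2), the cyan cube covered √(1.5² + 2.9²) ≈ 3.3 units.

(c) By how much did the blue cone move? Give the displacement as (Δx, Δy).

(0.5, -1.0)

The blue cone was at about (2.7, 7.5) and moved to about (3.2, 6.5).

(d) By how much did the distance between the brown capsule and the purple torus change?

+0.8

They were about 2.2 units apart before and 3.0 after — 0.8 units further apart.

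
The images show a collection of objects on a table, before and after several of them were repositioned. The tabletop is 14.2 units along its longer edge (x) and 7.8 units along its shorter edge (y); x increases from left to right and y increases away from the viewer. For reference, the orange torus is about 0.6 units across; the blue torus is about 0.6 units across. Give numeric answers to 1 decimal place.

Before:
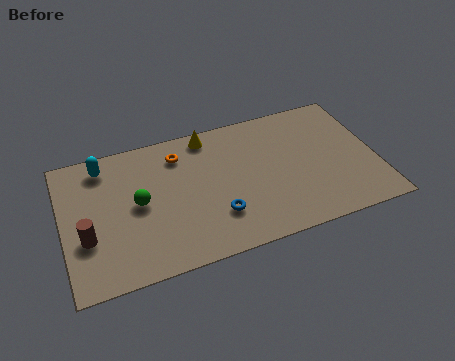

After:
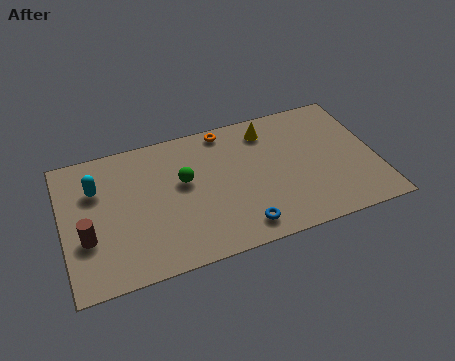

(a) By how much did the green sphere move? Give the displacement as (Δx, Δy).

(2.1, 0.6)

From the two frames, the green sphere sits at roughly (3.4, 4.0) before and (5.5, 4.6) after.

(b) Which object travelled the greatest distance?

the yellow cone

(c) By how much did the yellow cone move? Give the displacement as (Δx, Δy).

(2.7, -0.5)

The yellow cone was at about (6.8, 6.9) and moved to about (9.5, 6.4).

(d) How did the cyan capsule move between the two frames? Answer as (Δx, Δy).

(-0.4, -1.2)

The cyan capsule was at about (2.0, 6.6) and moved to about (1.6, 5.4).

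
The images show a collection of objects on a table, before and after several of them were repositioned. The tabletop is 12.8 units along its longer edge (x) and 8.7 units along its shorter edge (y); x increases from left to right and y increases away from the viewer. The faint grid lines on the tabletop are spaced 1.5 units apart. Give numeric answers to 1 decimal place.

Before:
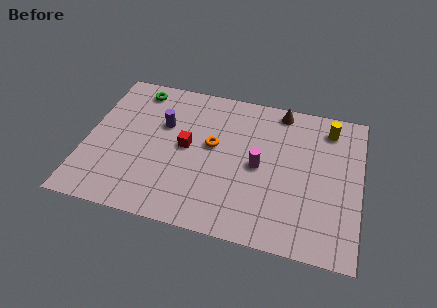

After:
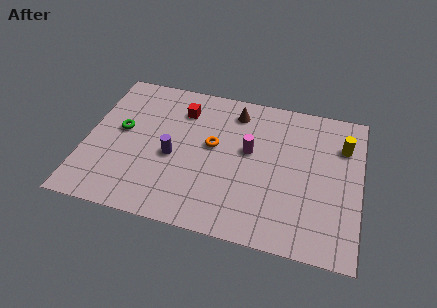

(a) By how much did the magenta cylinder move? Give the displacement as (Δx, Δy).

(-0.5, 0.8)

The magenta cylinder started near (8.1, 4.2) and ended near (7.6, 5.0).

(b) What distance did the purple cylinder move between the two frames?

1.9

The purple cylinder moved from about (3.5, 5.6) to (4.1, 3.8), a distance of √(0.6² + 1.8²) ≈ 1.9.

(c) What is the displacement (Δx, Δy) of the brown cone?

(-2.1, -0.6)

The brown cone started near (8.9, 7.8) and ended near (6.8, 7.2).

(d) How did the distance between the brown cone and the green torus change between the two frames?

-1.1

The distance was about 6.8 in the first image and 5.7 in the second, so they moved 1.1 units closer together.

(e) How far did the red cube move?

2.2

The red cube moved from about (4.7, 4.5) to (4.3, 6.7), a distance of √(0.4² + 2.2²) ≈ 2.2.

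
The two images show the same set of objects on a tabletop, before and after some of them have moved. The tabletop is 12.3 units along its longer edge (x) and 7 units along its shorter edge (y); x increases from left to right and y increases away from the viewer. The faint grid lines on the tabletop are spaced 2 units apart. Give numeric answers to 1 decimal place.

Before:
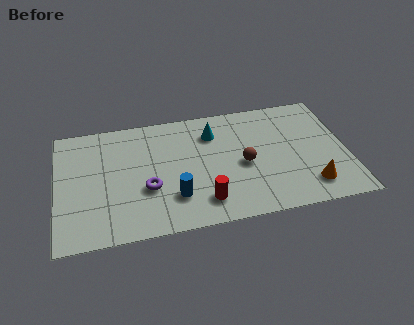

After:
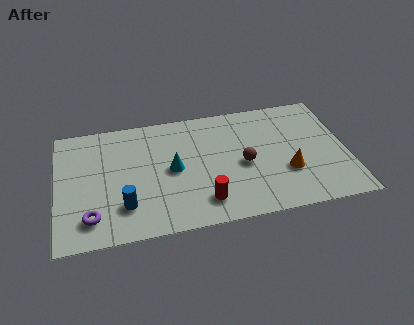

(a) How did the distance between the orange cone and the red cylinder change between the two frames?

-0.8

The distance was about 4.5 in the first image and 3.7 in the second, so they moved 0.8 units closer together.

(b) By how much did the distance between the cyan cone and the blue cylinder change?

-1.1

The distance was about 3.8 in the first image and 2.7 in the second, so they moved 1.1 units closer together.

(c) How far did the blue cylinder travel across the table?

2.1

The blue cylinder moved from about (4.9, 1.9) to (2.8, 1.8), a distance of √(2.1² + 0.1²) ≈ 2.1.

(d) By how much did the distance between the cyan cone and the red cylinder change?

-1.5

The distance was about 3.9 in the first image and 2.4 in the second, so they moved 1.5 units closer together.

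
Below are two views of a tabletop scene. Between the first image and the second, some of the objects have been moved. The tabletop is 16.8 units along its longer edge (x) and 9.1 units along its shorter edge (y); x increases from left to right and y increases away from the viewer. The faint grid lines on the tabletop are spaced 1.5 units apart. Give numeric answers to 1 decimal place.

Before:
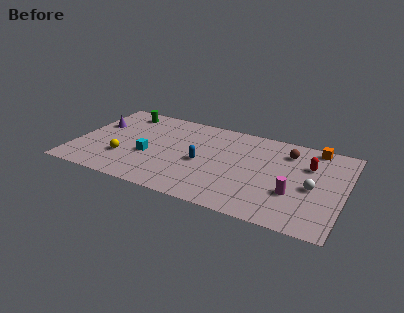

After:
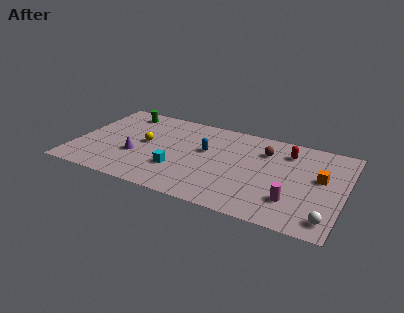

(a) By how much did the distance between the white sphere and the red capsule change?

+4.3

The distance was about 2.1 in the first image and 6.4 in the second, so they moved 4.3 units further apart.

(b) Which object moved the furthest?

the purple cone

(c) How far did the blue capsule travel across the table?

1.3

The blue capsule moved from about (8.0, 4.1) to (8.1, 5.4), a distance of √(0.1² + 1.3²) ≈ 1.3.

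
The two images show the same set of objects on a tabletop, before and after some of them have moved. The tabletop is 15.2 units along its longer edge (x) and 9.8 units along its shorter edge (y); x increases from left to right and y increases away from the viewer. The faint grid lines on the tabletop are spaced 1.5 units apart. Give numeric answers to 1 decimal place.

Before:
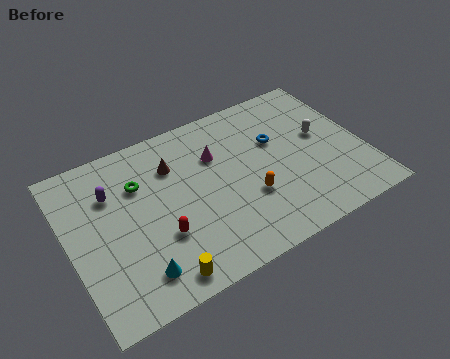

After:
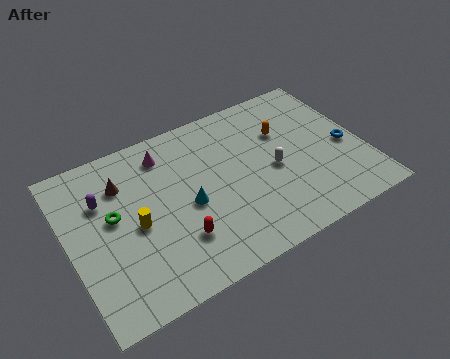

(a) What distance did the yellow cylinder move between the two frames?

3.5

The yellow cylinder moved from about (4.0, 1.1) to (3.3, 4.5), a distance of √(0.7² + 3.4²) ≈ 3.5.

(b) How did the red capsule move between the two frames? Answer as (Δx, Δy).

(0.8, -0.6)

The red capsule started near (4.4, 3.3) and ended near (5.2, 2.7).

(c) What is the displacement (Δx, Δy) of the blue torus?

(3.4, -1.9)

The blue torus started near (10.9, 6.2) and ended near (14.3, 4.3).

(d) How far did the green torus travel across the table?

2.0

From (3.8, 6.8) to (2.3, 5.5), the green torus covered √(1.5² + 1.3²) ≈ 2.0 units.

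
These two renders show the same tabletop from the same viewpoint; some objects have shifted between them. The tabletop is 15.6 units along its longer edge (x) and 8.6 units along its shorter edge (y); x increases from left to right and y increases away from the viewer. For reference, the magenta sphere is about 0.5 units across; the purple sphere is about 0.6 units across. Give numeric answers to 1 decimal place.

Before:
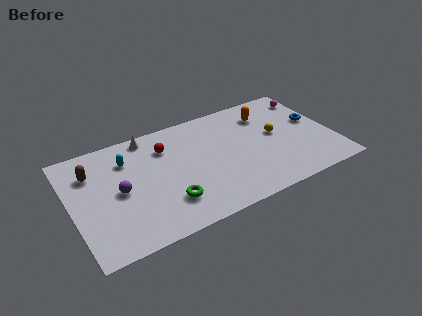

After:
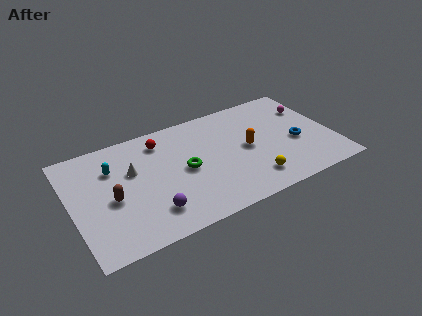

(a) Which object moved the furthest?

the yellow sphere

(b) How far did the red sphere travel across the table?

0.6

The red sphere moved from about (5.8, 6.4) to (5.6, 7.0), a distance of √(0.2² + 0.6²) ≈ 0.6.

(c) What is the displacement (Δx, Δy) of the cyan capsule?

(-0.9, -0.3)

The cyan capsule was at about (3.5, 6.4) and moved to about (2.6, 6.1).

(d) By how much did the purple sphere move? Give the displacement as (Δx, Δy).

(1.6, -2.3)

The purple sphere started near (2.8, 4.2) and ended near (4.4, 1.9).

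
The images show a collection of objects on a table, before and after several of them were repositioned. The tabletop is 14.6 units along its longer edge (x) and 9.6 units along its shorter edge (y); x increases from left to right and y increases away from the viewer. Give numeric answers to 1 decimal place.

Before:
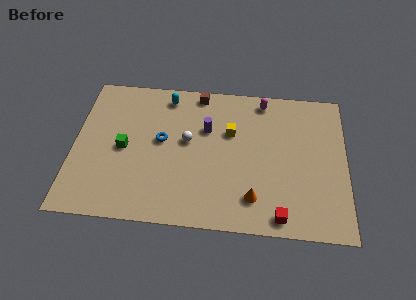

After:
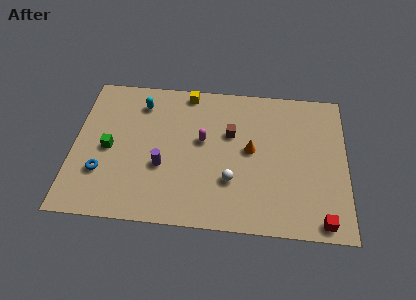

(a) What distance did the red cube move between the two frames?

2.2

The red cube moved from about (11.1, 1.0) to (13.3, 0.9), a distance of √(2.2² + 0.1²) ≈ 2.2.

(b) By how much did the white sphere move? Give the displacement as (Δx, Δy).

(2.4, -2.4)

From the two frames, the white sphere sits at roughly (6.1, 5.4) before and (8.5, 3.0) after.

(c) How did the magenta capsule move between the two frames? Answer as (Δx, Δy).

(-3.2, -3.0)

The magenta capsule was at about (10.1, 8.5) and moved to about (6.9, 5.5).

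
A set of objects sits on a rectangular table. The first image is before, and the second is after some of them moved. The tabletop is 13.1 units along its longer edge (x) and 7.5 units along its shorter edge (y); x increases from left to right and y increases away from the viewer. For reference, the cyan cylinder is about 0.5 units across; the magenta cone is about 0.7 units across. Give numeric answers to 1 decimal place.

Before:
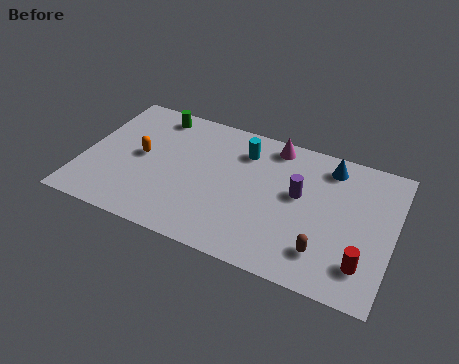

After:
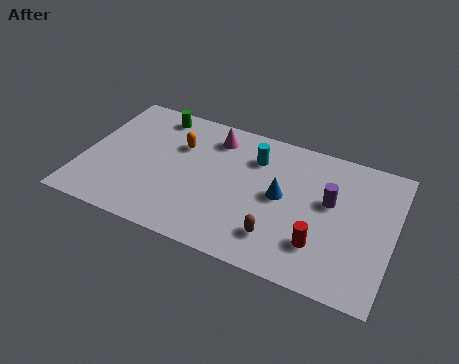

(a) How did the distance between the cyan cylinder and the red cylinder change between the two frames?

-2.0

The distance was about 6.8 in the first image and 4.8 in the second, so they moved 2.0 units closer together.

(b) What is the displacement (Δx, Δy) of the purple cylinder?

(1.3, 0.1)

The purple cylinder was at about (9.1, 4.3) and moved to about (10.4, 4.4).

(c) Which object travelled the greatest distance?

the blue cone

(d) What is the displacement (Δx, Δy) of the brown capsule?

(-1.9, 0.0)

From the two frames, the brown capsule sits at roughly (10.4, 1.7) before and (8.5, 1.7) after.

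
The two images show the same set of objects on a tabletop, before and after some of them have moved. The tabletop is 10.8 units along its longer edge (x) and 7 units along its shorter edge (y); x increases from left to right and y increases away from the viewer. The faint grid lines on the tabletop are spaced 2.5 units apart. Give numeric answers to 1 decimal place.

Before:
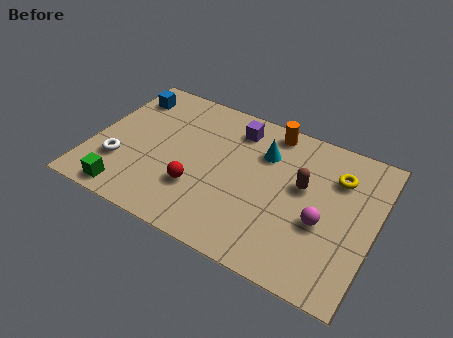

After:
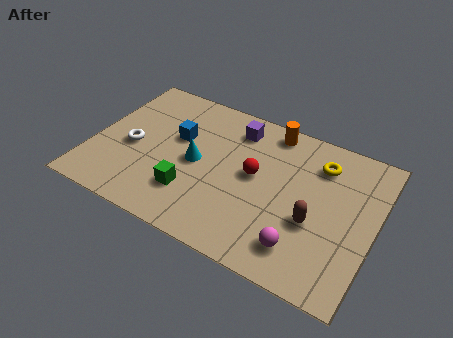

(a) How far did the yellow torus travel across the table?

0.8

From (9.2, 5.1) to (8.5, 5.4), the yellow torus covered √(0.7² + 0.3²) ≈ 0.8 units.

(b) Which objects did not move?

the orange cylinder and the purple cube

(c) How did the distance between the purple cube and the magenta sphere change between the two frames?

+0.6

The distance was about 4.7 in the first image and 5.3 in the second, so they moved 0.6 units further apart.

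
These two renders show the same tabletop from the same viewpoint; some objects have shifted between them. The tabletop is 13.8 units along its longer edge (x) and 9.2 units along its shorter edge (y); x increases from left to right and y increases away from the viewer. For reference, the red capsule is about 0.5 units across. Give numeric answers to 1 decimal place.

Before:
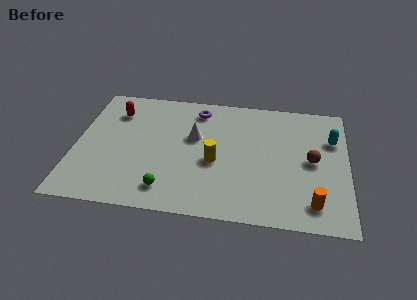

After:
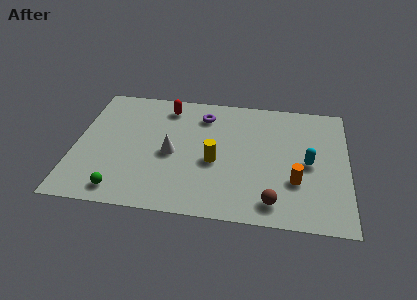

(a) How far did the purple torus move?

0.5

The purple torus moved from about (6.1, 7.7) to (6.4, 7.3), a distance of √(0.3² + 0.4²) ≈ 0.5.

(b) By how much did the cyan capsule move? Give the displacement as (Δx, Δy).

(-1.2, -1.9)

From the two frames, the cyan capsule sits at roughly (13.0, 6.3) before and (11.8, 4.4) after.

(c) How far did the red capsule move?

2.7

The red capsule moved from about (1.9, 7.0) to (4.5, 7.7), a distance of √(2.6² + 0.7²) ≈ 2.7.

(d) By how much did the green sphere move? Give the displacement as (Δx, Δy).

(-2.3, -0.4)

From the two frames, the green sphere sits at roughly (4.8, 1.6) before and (2.5, 1.2) after.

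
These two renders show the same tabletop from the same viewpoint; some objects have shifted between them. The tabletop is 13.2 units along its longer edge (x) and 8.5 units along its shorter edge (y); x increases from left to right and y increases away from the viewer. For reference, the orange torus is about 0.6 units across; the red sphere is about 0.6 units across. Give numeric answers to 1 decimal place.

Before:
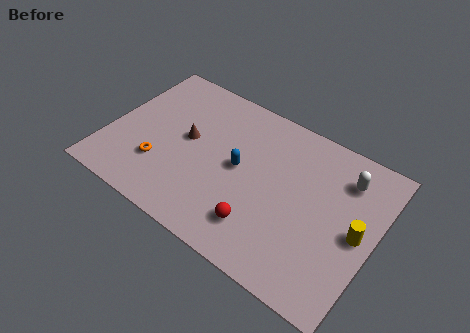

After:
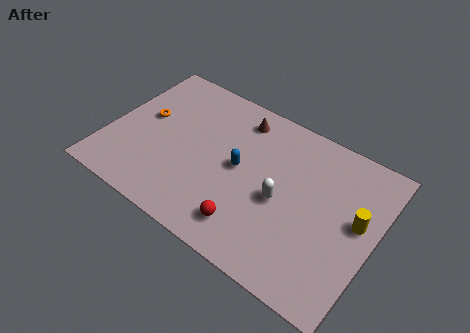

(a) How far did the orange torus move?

2.6

From (2.8, 2.5) to (1.6, 4.8), the orange torus covered √(1.2² + 2.3²) ≈ 2.6 units.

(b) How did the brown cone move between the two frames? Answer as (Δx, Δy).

(2.2, 2.5)

The brown cone was at about (3.8, 4.6) and moved to about (6.0, 7.1).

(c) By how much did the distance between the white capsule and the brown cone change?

-3.6

Before: roughly 7.9 units apart; after: 4.3. That's 3.6 units closer together.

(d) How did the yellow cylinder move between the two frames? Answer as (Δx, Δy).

(-0.1, 0.6)

From the two frames, the yellow cylinder sits at roughly (12.4, 4.1) before and (12.3, 4.7) after.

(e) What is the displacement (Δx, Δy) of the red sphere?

(-0.5, -0.3)

From the two frames, the red sphere sits at roughly (8.0, 1.9) before and (7.5, 1.6) after.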